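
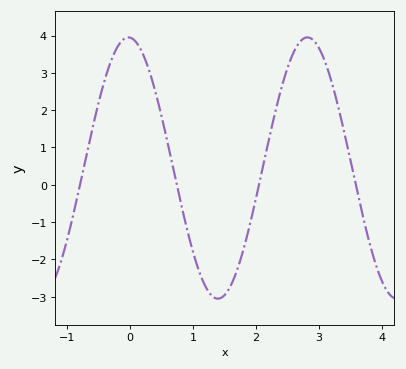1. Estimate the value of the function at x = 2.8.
3.95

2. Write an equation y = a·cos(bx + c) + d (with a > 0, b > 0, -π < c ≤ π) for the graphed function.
y = 3.5cos(2.21x + 0.06) + 0.45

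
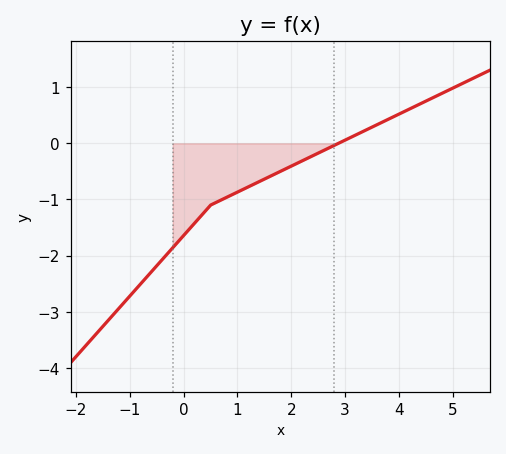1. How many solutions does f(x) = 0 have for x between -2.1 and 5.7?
1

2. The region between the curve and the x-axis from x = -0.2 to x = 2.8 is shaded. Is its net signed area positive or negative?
negative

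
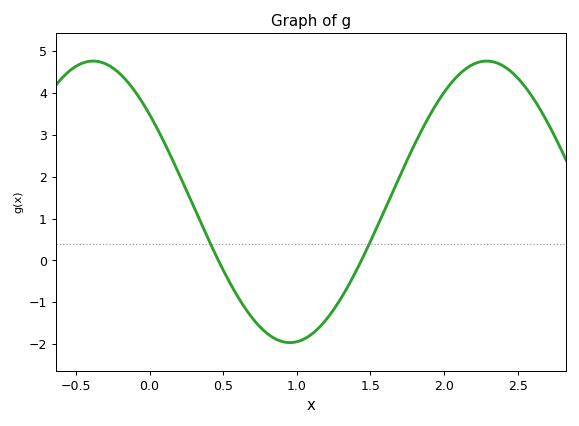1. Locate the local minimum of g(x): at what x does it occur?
0.952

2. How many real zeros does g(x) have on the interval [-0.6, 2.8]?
2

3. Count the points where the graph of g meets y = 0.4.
2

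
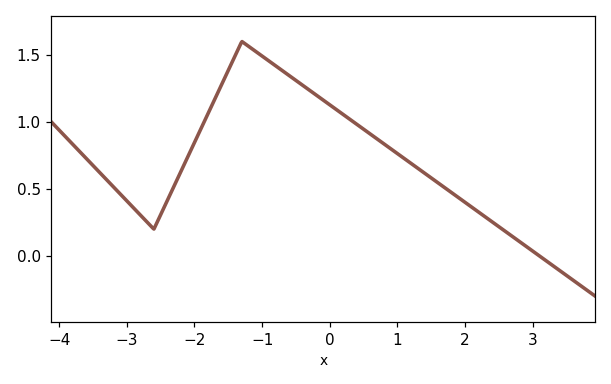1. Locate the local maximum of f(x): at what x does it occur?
-1.2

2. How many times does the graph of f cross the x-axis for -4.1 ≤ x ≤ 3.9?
1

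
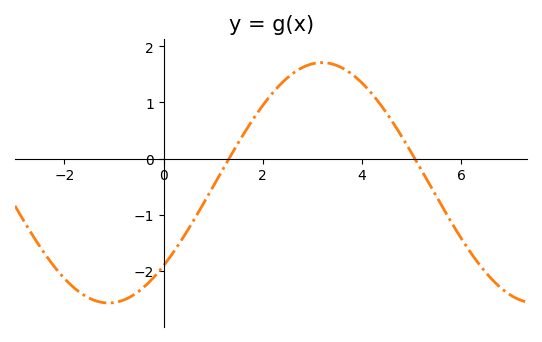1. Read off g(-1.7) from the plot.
-2.4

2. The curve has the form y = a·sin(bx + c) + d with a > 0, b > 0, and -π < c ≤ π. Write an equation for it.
y = 2.14sin(0.73x - 0.76) - 0.43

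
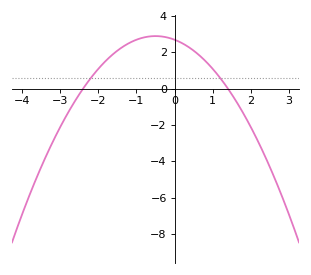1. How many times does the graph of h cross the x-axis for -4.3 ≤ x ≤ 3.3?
2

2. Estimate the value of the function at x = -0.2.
2.82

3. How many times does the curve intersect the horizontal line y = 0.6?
2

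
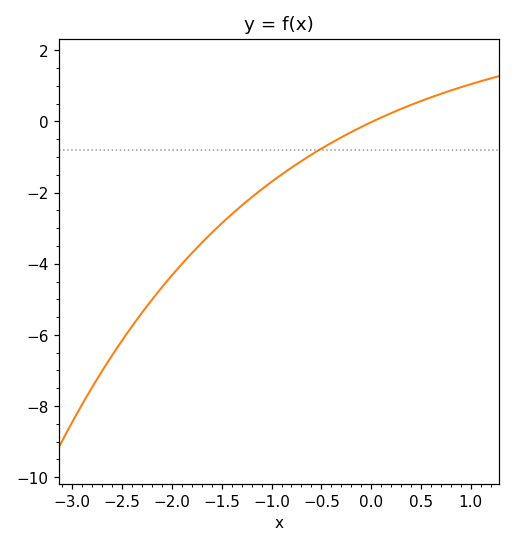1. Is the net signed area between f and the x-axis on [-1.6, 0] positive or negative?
negative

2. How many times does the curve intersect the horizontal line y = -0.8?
1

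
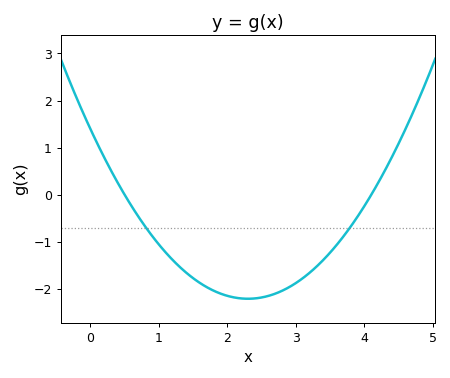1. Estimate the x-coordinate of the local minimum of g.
2.3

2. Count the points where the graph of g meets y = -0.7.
2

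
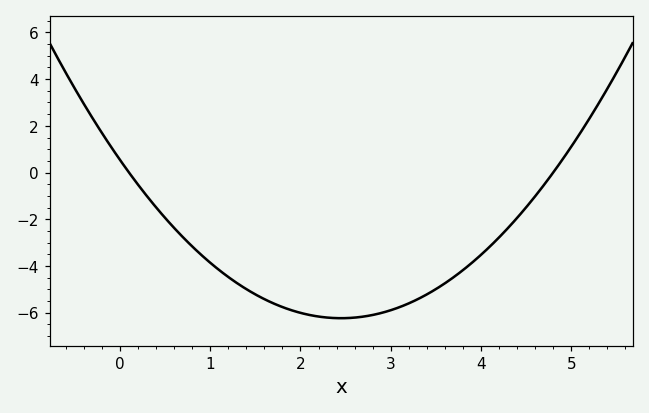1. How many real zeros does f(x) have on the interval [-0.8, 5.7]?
2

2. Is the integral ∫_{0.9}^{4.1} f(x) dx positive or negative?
negative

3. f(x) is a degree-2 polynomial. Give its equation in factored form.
y = 1.13(x - 0.1)(x - 4.8)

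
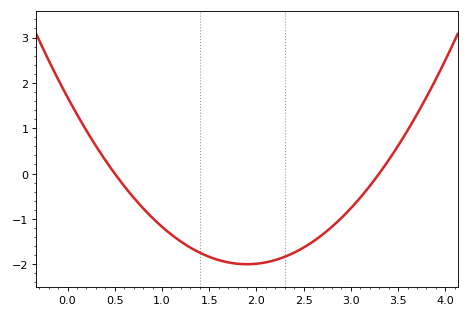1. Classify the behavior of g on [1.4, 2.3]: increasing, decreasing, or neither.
neither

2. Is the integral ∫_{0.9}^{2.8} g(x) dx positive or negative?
negative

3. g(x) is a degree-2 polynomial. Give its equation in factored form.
y = 1.02(x - 0.5)(x - 3.3)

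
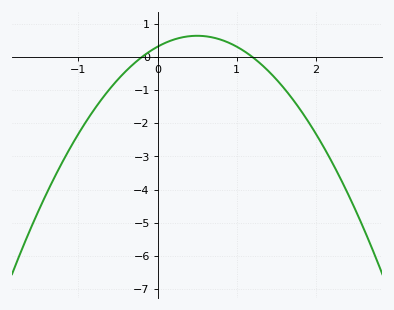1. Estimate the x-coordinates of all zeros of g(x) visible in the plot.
-0.2, 1.2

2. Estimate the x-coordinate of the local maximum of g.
0.5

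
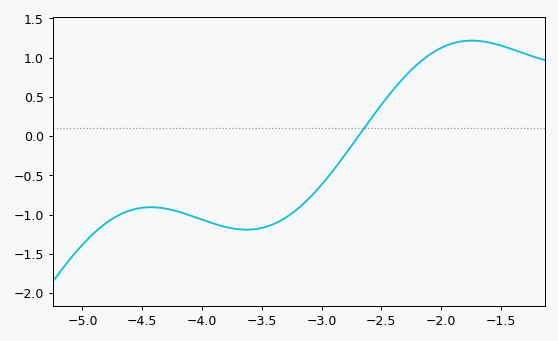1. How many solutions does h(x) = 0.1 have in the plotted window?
1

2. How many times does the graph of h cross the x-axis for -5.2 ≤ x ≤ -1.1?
1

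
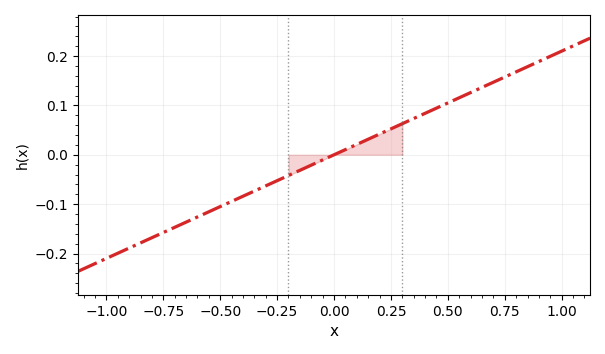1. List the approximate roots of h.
0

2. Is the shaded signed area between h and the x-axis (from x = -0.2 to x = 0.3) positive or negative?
positive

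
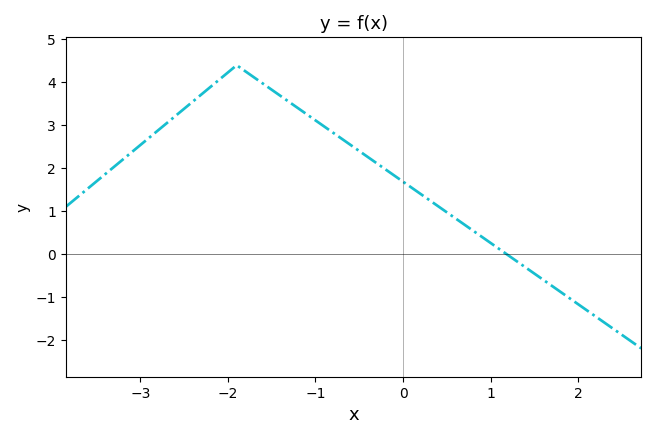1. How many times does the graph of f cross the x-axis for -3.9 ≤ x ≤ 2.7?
1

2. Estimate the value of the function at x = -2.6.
3.22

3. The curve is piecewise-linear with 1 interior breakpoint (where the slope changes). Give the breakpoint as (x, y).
(-1.9, 4.4)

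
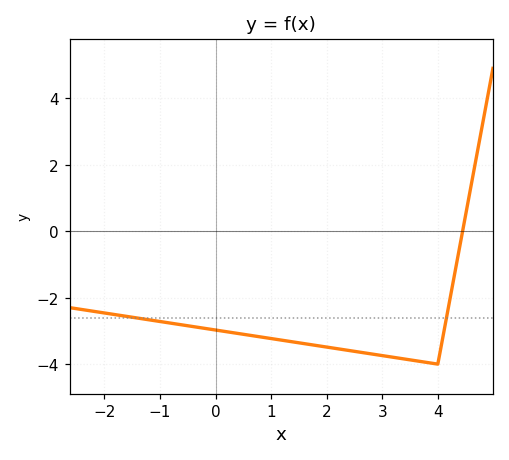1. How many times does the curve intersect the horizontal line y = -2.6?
2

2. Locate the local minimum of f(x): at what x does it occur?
4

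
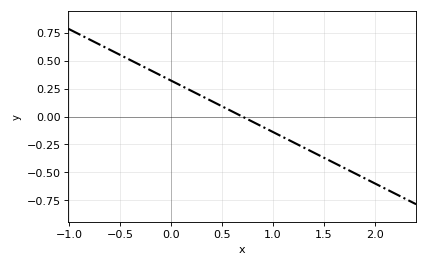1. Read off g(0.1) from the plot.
0.28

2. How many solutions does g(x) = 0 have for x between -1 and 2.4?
1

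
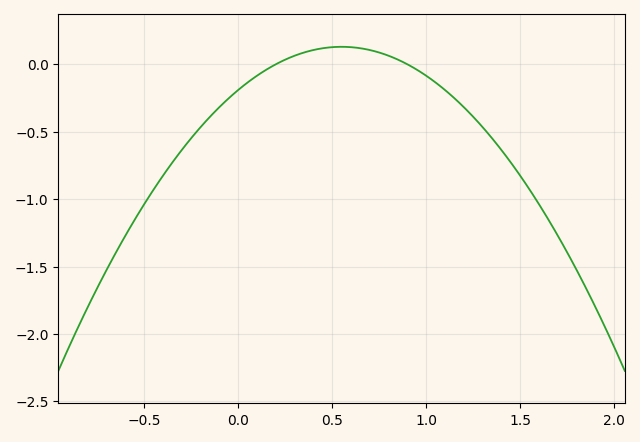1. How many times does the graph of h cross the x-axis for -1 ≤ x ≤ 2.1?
2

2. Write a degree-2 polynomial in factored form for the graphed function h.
y = -1.06(x - 0.2)(x - 0.9)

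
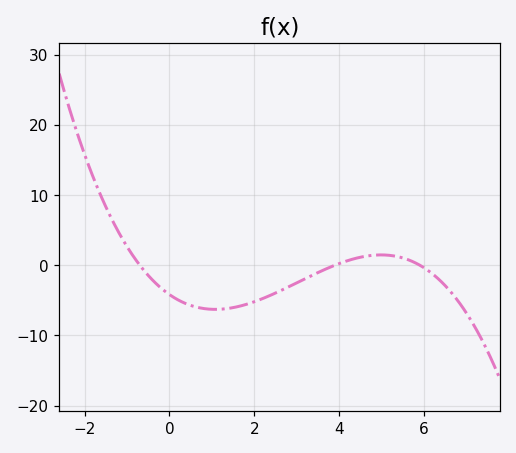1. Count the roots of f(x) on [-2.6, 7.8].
3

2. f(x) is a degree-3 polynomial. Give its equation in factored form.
y = -0.26(x + 0.7)(x - 3.9)(x - 5.9)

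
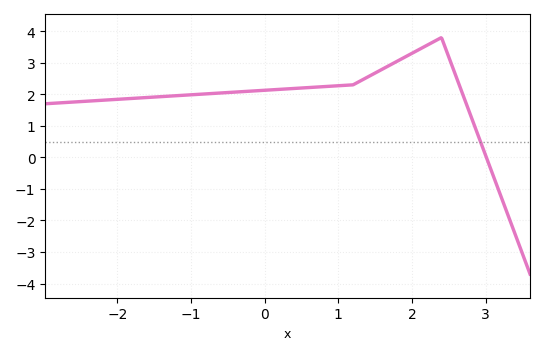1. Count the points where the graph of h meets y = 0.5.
1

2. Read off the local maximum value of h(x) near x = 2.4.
3.8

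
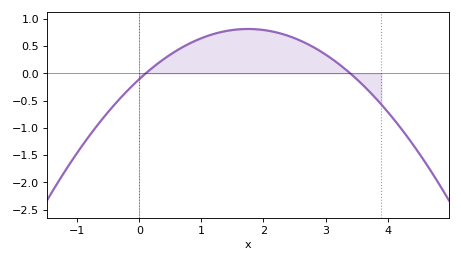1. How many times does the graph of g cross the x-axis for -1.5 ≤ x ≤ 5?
2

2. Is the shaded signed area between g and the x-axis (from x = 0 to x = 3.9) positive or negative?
positive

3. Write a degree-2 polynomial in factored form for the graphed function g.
y = -0.3(x - 0.1)(x - 3.4)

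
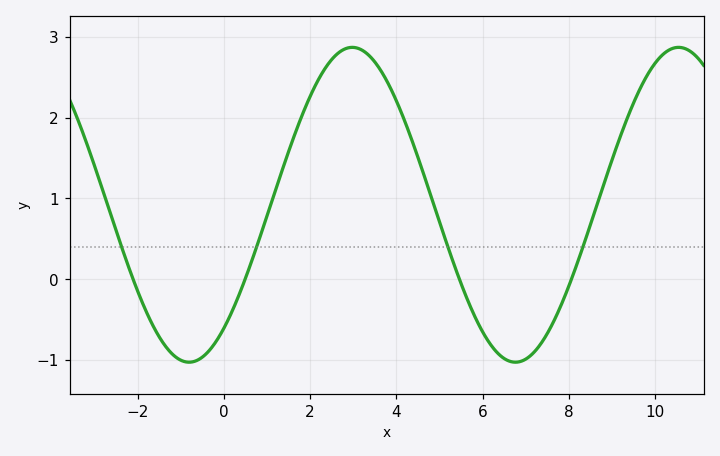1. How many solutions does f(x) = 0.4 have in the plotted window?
4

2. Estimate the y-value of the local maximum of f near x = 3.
2.87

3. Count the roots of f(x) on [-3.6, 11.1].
4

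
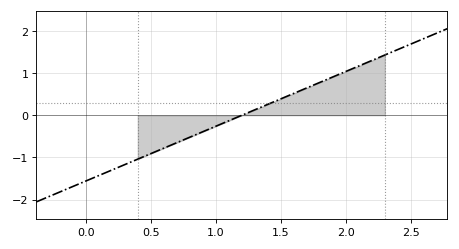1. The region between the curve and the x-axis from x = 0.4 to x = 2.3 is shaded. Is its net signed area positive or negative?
positive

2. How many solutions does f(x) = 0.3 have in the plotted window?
1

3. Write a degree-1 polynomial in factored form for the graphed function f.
y = 1.3(x - 1.2)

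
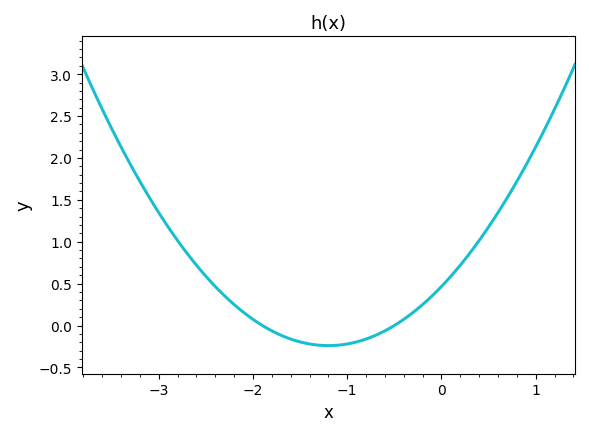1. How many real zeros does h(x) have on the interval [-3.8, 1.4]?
2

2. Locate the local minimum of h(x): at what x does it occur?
-1.2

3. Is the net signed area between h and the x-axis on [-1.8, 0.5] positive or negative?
positive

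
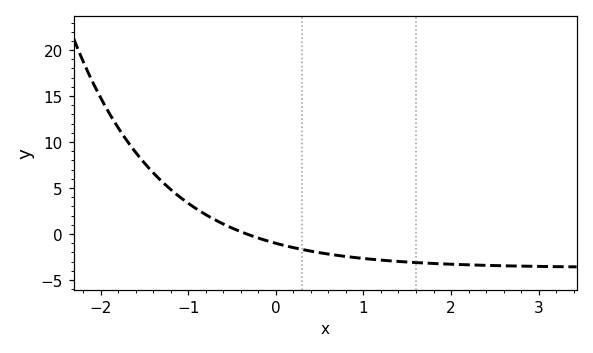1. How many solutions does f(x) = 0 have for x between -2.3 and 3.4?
1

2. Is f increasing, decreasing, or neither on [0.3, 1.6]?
decreasing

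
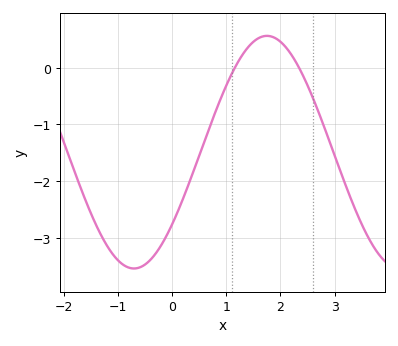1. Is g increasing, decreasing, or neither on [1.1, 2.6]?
neither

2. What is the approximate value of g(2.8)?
-1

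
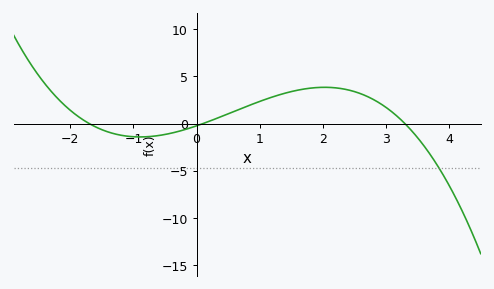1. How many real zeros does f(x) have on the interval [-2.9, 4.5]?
3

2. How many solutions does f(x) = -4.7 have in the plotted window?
1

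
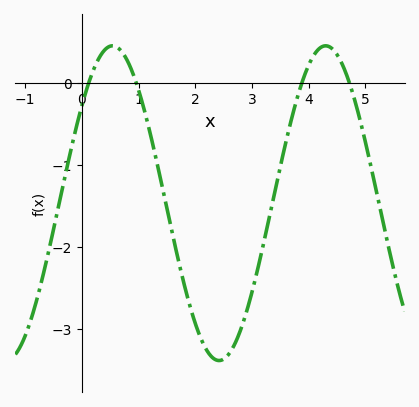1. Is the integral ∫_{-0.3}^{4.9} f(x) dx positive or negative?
negative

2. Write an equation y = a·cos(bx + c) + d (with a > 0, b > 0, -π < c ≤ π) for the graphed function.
y = 1.92cos(1.67x - 0.902) - 1.47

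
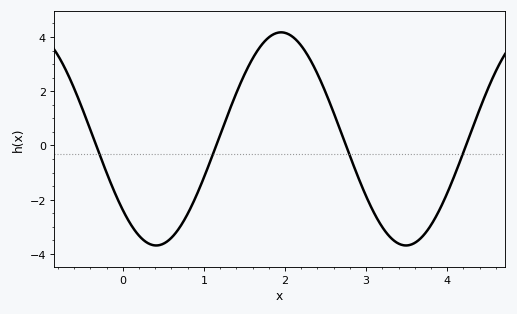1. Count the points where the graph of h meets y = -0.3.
4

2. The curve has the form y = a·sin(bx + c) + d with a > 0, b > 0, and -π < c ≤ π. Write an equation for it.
y = 3.93sin(2x - 2.4) + 0.24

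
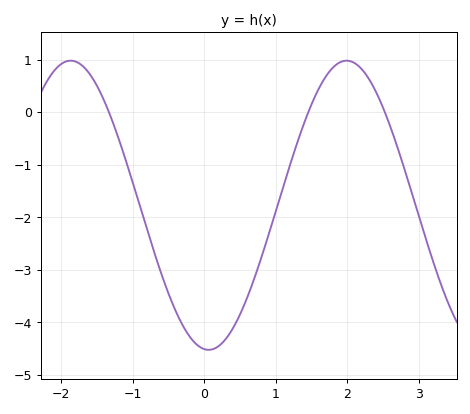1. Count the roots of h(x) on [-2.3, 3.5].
3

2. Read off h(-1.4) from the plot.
0.226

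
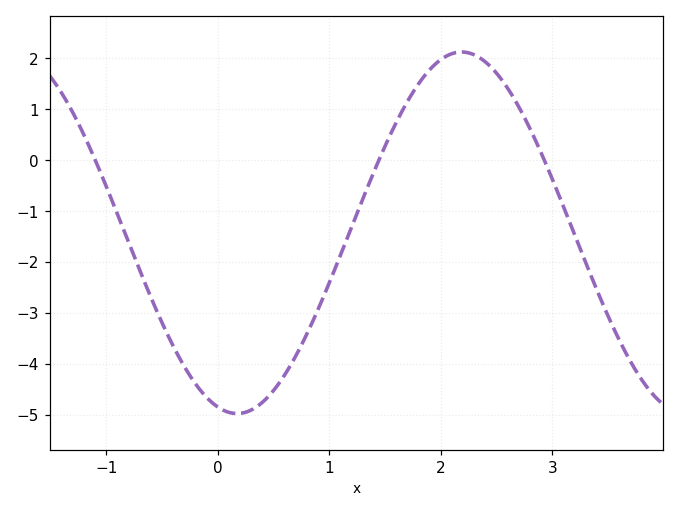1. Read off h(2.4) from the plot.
1.93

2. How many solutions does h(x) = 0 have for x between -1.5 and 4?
3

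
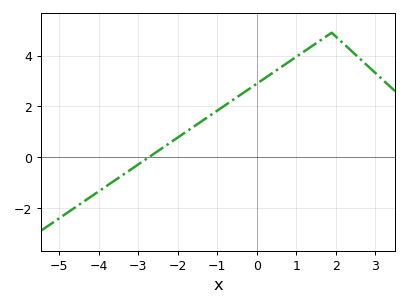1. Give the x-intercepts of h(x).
-2.8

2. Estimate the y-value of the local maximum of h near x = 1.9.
4.8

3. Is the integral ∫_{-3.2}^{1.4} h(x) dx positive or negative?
positive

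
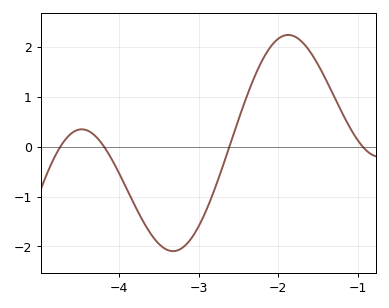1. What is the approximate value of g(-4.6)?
0.3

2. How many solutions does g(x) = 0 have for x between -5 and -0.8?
4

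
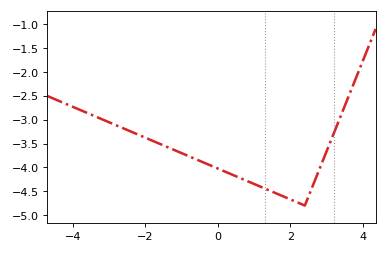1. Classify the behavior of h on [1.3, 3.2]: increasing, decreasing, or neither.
neither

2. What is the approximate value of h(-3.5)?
-2.9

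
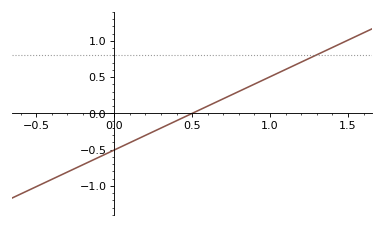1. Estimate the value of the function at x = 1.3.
0.8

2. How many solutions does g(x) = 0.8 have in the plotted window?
1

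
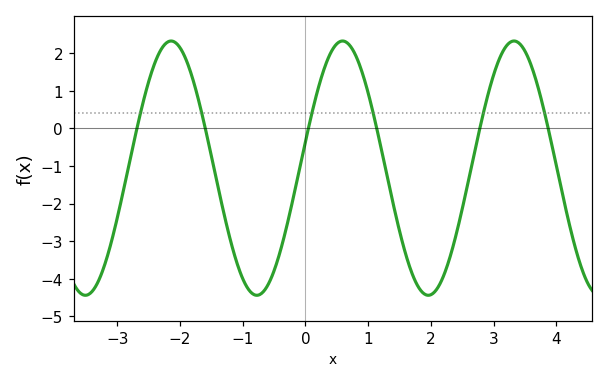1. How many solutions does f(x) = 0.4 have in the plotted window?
6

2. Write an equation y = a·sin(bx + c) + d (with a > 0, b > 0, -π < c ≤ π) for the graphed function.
y = 3.38sin(2.3x + 0.21) - 1.06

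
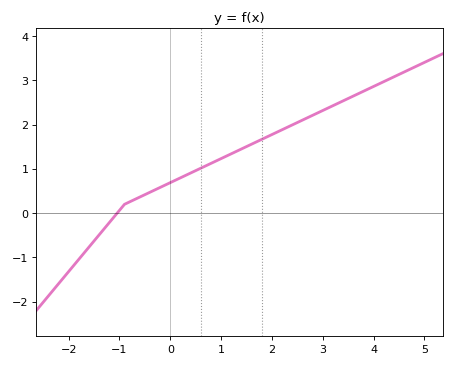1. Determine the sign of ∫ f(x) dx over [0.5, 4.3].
positive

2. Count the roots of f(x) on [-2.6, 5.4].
1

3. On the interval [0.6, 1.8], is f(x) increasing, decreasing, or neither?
increasing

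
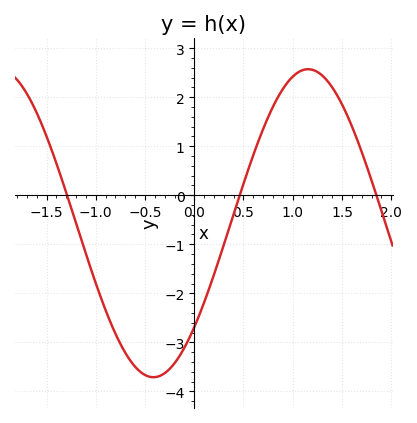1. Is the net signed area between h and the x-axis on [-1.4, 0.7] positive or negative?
negative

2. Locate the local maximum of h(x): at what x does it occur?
1.2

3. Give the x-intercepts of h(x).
-1.3, 0.5, 1.8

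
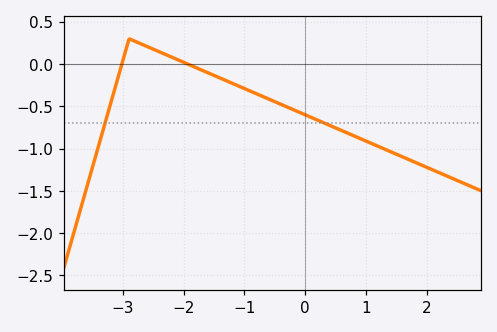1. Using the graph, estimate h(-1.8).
-0.041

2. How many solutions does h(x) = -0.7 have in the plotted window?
2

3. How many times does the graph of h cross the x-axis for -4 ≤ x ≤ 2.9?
2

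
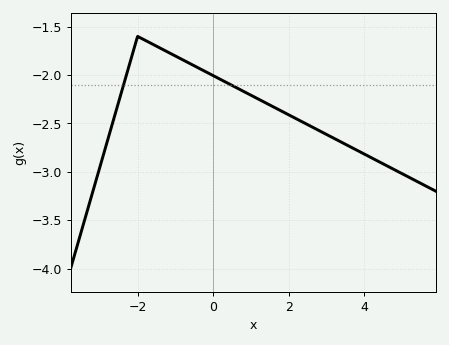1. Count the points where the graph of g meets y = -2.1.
2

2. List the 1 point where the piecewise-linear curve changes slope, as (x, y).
(-2, -1.6)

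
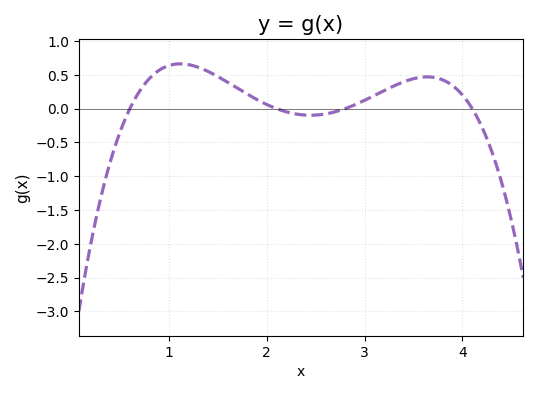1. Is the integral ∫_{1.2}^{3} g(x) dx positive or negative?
positive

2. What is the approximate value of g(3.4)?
0.4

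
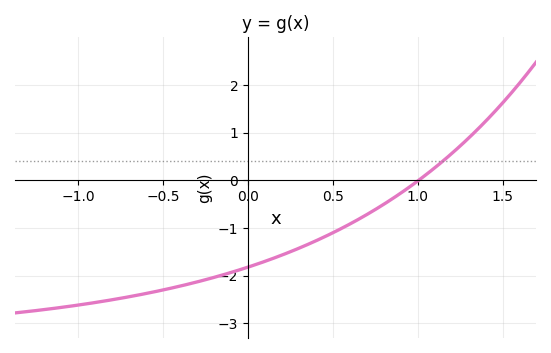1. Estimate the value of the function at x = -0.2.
-2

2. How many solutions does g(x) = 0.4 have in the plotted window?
1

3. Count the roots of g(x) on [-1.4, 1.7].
1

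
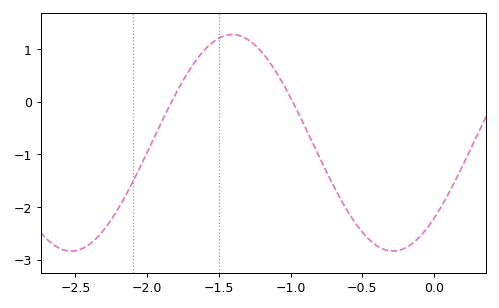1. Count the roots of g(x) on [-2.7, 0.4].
2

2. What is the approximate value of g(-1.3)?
1.2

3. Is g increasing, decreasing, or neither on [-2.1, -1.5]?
increasing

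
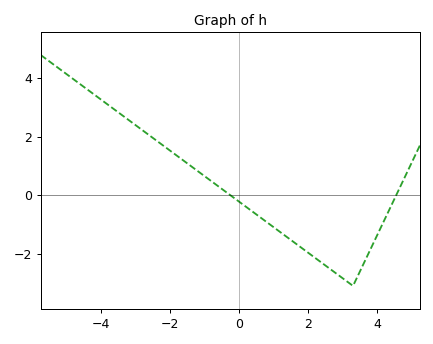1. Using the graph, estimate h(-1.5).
1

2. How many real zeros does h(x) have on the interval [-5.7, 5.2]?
2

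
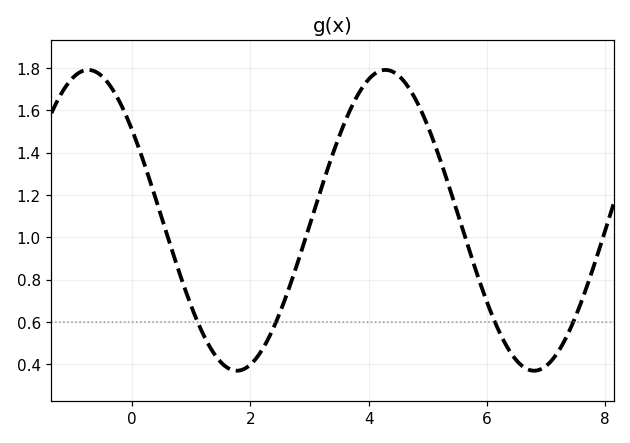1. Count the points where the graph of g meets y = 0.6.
4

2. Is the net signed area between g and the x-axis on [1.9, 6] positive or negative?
positive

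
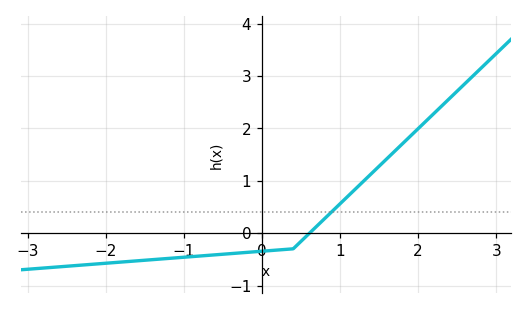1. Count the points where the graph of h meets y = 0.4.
1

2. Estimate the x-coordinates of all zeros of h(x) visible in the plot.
0.609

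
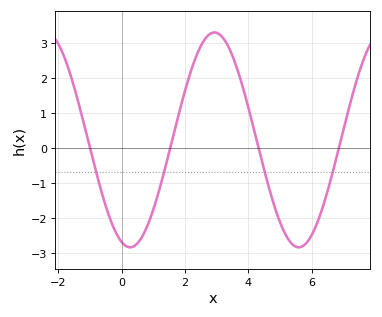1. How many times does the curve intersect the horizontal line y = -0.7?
4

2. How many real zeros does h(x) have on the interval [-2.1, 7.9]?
4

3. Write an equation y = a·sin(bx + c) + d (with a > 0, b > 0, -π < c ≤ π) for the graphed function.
y = 3.07sin(1.2x - 1.9) + 0.23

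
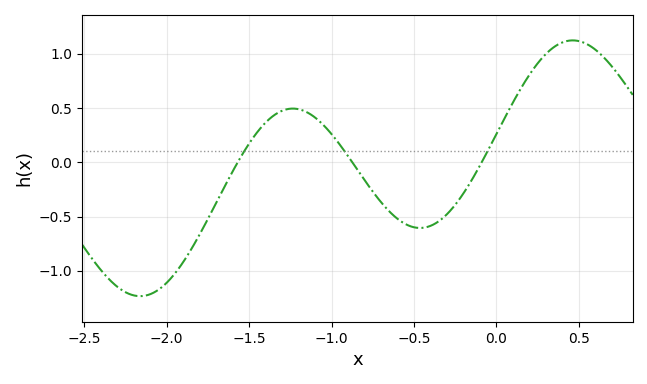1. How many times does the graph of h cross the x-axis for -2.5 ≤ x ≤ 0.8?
3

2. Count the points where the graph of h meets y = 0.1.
3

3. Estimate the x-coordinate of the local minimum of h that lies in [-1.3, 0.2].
-0.463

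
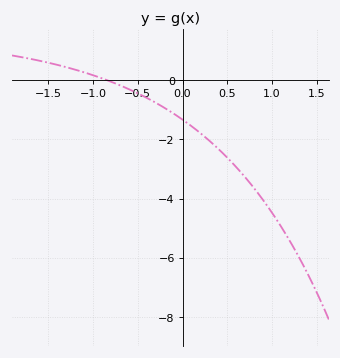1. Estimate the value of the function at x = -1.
0.2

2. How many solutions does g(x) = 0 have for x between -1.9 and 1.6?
1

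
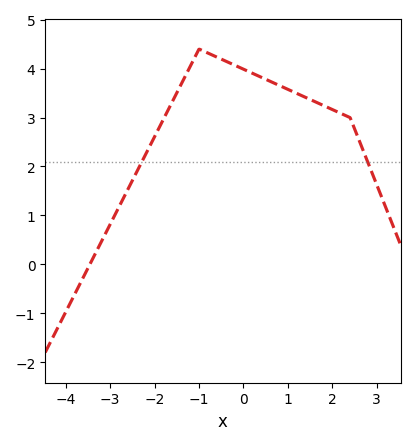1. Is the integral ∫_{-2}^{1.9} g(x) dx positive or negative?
positive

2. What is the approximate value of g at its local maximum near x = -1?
4.4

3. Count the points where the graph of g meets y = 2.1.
2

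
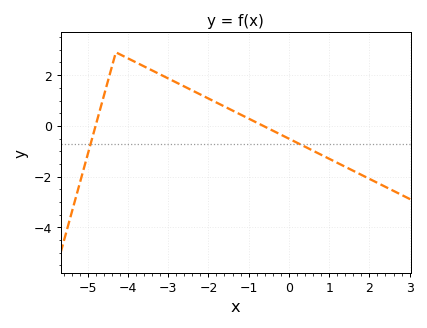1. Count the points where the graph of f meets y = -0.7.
2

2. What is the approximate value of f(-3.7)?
2.4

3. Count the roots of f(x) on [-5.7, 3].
2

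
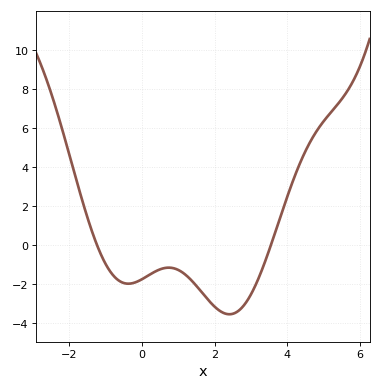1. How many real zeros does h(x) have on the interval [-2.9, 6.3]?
2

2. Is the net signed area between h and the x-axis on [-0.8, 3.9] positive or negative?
negative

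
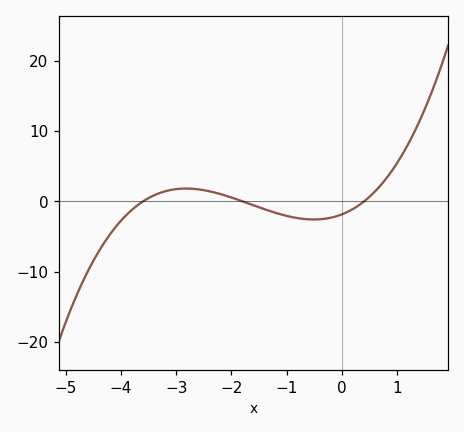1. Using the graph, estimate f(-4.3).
-5.84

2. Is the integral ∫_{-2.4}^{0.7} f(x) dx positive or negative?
negative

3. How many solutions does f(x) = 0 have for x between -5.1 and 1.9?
3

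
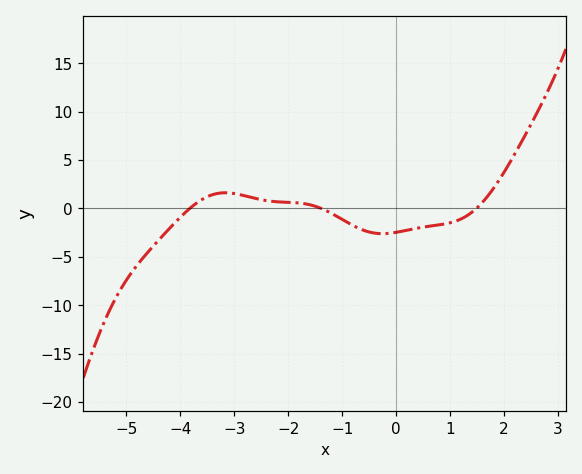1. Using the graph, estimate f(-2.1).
0.657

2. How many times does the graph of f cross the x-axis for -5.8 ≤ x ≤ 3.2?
3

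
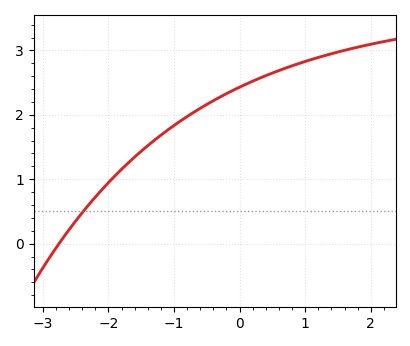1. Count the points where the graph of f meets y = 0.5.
1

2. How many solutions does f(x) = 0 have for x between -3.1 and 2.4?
1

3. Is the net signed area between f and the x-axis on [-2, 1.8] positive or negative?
positive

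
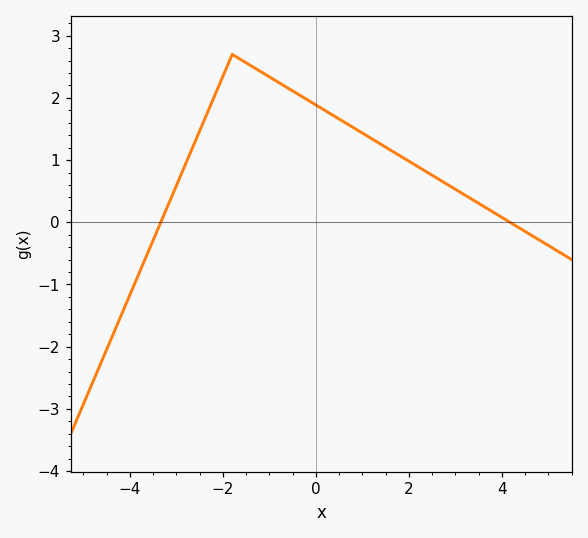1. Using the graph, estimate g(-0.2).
1.98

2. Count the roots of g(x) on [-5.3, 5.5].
2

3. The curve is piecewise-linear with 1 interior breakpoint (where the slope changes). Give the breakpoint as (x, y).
(-1.8, 2.7)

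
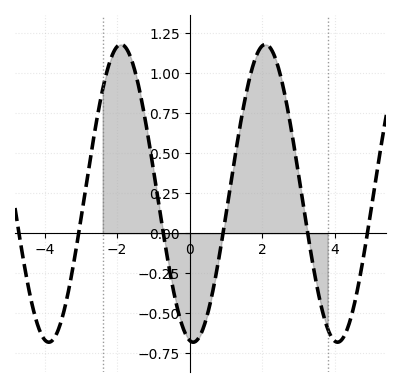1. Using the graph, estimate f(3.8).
-0.6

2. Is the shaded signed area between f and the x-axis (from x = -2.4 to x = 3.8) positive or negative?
positive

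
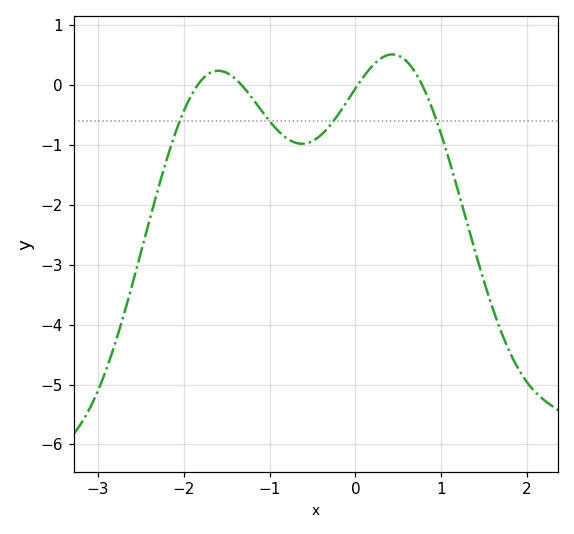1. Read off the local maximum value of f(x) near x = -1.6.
0.2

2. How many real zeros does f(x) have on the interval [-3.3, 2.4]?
4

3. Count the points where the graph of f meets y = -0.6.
4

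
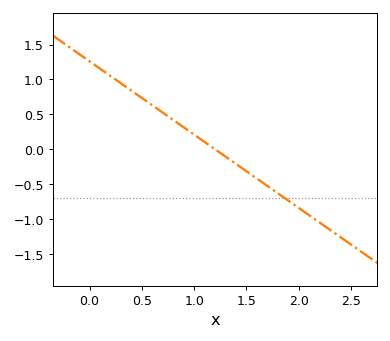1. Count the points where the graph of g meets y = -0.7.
1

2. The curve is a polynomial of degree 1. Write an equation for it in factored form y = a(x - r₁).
y = -1.05(x - 1.2)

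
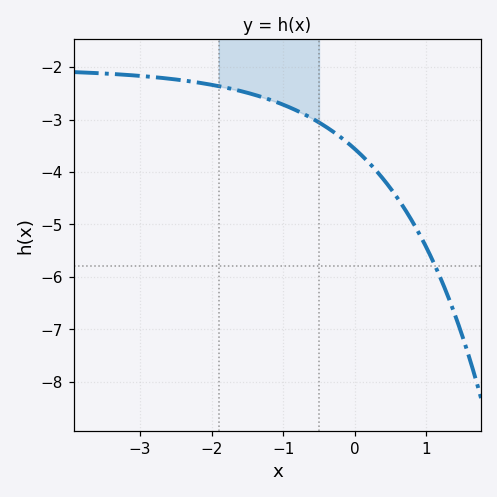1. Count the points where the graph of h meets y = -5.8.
1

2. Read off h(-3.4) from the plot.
-2.13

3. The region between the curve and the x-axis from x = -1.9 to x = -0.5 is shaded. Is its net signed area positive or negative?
negative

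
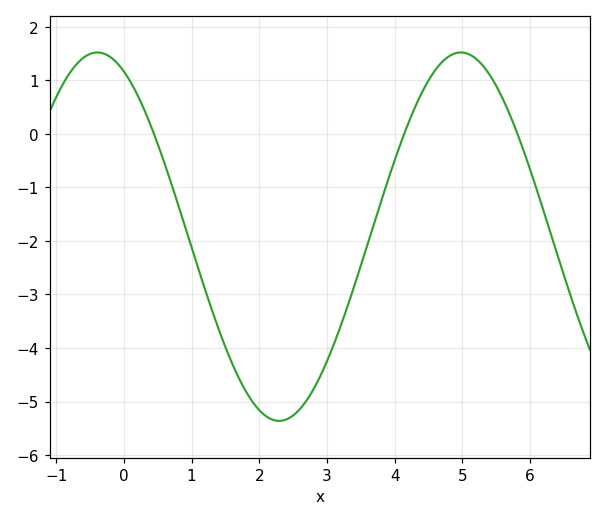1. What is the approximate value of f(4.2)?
0.191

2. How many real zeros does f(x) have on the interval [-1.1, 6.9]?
3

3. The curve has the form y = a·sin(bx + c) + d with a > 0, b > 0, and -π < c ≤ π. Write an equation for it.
y = 3.44sin(1.17x + 2.03) - 1.92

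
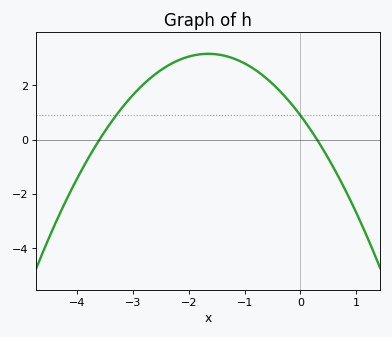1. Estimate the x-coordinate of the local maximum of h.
-1.65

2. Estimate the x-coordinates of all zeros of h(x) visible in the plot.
-3.6, 0.3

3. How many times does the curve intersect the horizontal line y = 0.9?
2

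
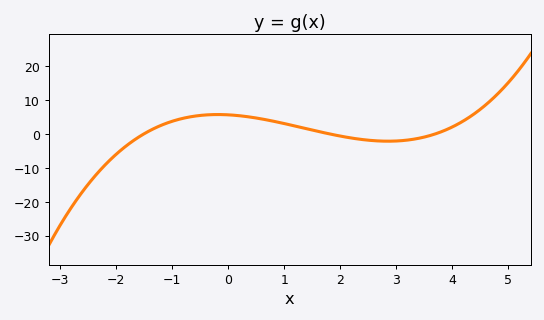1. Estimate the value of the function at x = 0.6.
4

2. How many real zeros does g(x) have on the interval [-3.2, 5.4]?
3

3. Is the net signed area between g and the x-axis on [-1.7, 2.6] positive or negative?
positive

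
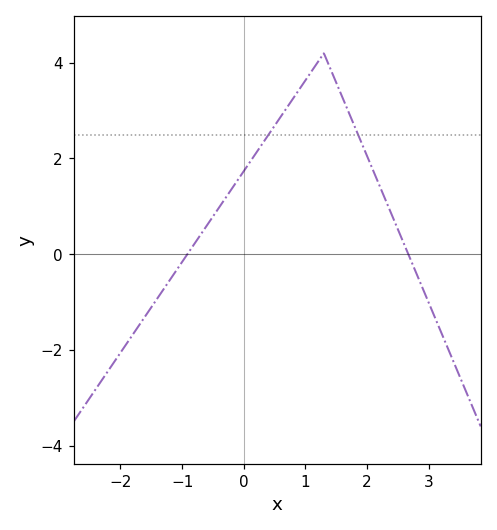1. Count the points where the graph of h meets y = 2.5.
2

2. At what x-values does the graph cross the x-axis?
-0.914, 2.67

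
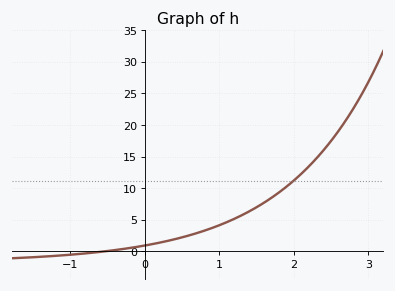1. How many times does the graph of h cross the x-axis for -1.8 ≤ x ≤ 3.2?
1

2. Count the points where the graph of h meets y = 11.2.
1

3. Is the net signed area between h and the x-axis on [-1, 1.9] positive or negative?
positive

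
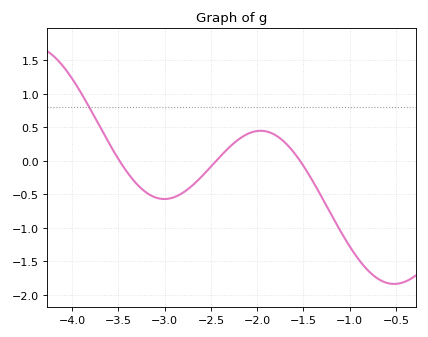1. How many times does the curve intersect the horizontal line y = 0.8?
1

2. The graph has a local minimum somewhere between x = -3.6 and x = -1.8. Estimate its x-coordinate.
-3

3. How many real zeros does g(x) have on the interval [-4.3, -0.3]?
3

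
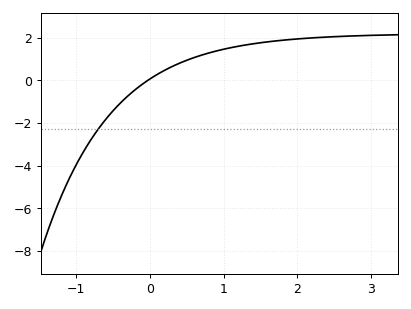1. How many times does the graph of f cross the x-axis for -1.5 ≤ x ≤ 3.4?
1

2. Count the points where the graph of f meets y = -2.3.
1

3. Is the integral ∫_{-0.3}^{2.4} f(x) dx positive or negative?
positive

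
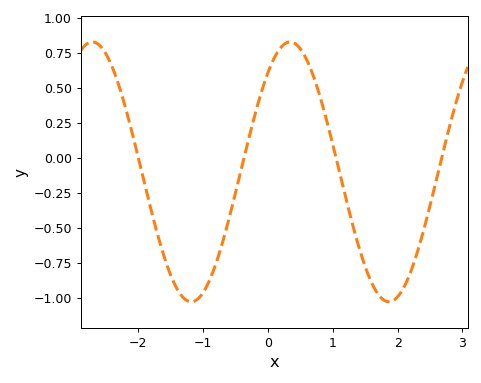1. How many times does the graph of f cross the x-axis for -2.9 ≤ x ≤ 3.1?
4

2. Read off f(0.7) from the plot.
0.587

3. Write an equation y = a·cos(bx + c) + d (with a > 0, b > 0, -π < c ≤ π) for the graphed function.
y = 0.93cos(2.06x - 0.702) - 0.1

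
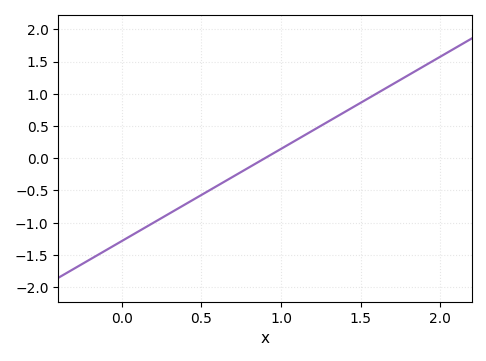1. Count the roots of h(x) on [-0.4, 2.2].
1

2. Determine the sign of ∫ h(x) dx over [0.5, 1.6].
positive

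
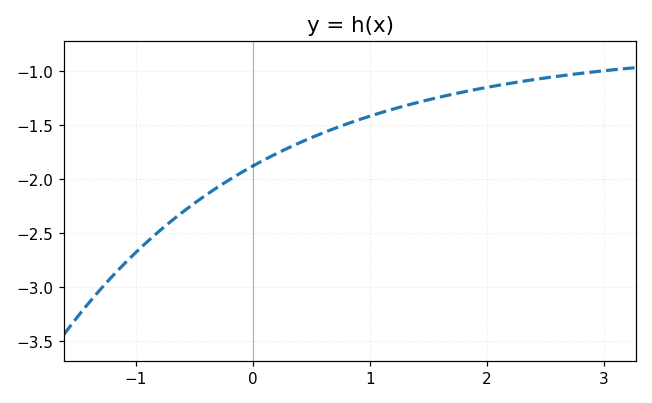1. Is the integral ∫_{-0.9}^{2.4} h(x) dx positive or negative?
negative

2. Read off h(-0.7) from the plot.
-2.39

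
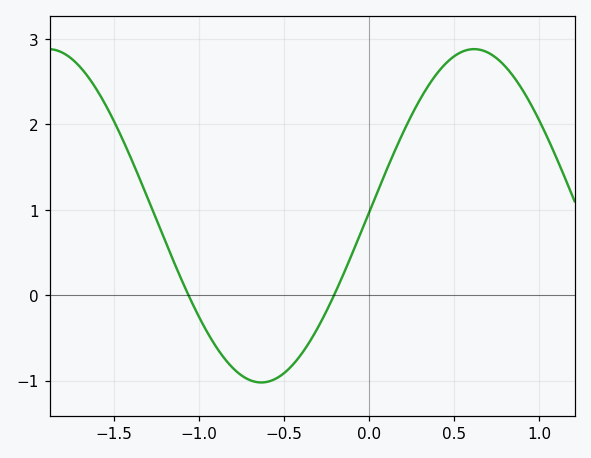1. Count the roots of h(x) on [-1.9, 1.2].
2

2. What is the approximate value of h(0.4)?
2.6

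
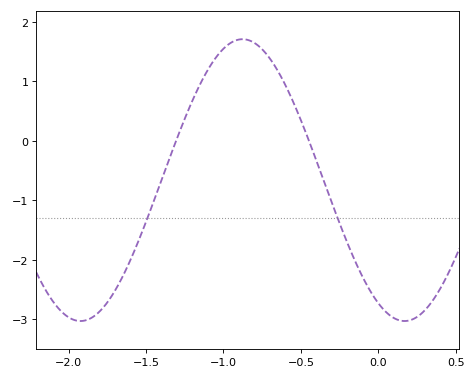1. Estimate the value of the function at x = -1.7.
-2.5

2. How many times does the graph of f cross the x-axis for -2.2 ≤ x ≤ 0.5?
2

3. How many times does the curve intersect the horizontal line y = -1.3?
2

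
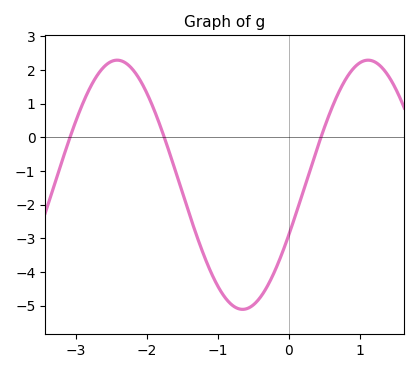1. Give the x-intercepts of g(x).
-3.1, -1.8, 0.5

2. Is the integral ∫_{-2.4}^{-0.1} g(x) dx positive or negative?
negative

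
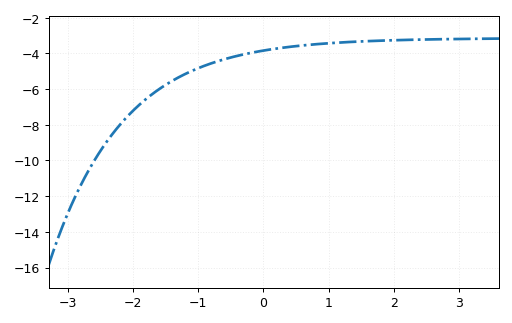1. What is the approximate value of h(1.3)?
-3.37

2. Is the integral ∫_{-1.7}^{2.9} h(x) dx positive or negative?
negative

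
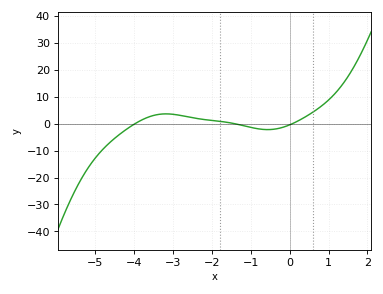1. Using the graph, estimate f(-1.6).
0.429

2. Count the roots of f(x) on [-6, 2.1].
3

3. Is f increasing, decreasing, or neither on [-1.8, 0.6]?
neither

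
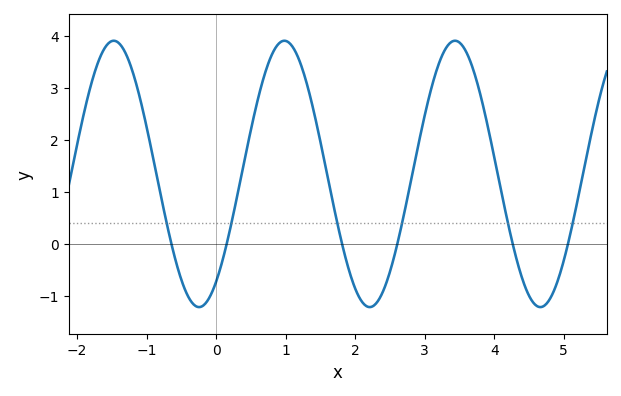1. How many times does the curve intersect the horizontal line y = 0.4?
6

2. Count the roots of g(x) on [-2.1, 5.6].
6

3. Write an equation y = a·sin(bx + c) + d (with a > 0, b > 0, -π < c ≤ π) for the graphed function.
y = 2.56sin(2.56x - 0.942) + 1.34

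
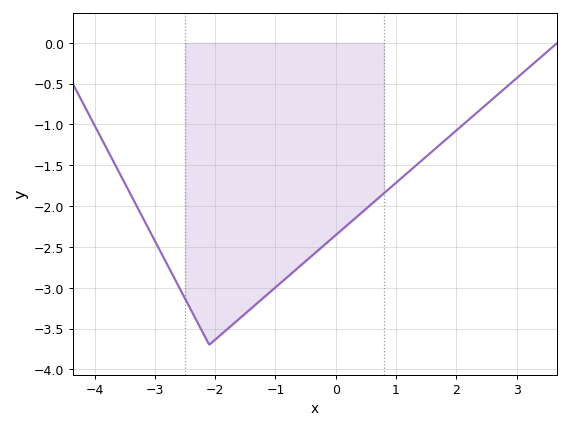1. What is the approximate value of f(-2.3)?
-3.42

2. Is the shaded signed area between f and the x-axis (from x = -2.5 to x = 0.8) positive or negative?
negative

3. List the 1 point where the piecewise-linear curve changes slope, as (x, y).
(-2.1, -3.7)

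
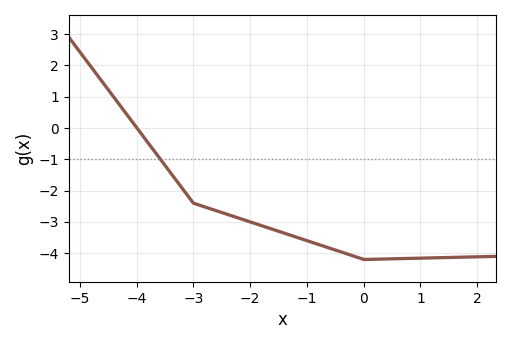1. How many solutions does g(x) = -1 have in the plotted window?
1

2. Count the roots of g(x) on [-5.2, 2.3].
1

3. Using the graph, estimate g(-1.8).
-3.12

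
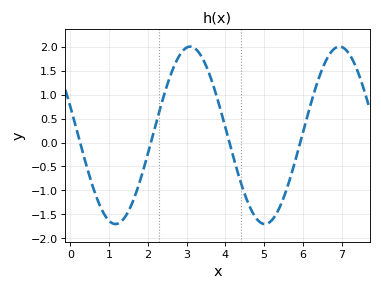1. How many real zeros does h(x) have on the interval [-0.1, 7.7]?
4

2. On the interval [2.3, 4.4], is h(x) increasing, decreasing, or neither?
neither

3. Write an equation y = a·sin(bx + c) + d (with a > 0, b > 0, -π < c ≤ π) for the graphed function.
y = 1.85sin(1.6x + 2.8) + 0.15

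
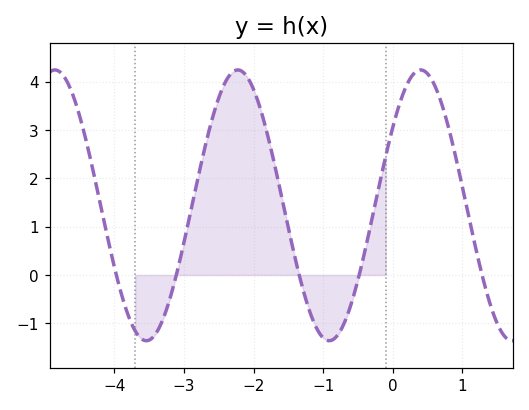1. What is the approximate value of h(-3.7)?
-1.16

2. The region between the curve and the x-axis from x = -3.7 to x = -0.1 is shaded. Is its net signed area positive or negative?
positive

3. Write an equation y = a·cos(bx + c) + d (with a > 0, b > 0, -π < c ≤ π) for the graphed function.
y = 2.8cos(2.39x - 0.962) + 1.44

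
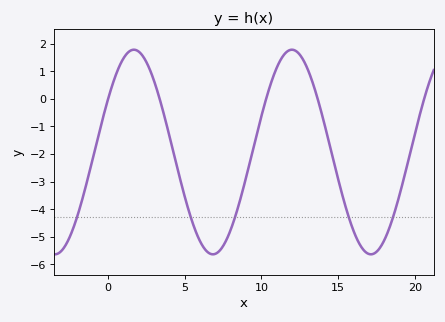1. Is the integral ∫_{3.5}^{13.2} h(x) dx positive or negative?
negative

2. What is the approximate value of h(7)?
-5.62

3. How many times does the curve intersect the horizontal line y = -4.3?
5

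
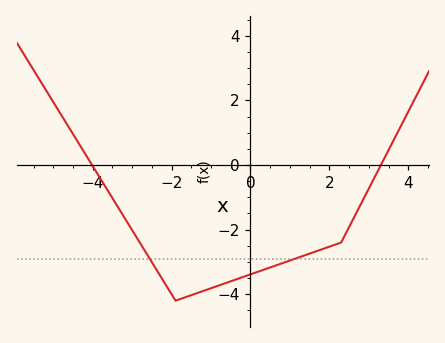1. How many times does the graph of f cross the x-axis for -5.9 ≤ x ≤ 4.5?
2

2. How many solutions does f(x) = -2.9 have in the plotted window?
2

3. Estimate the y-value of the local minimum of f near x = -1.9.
-4.2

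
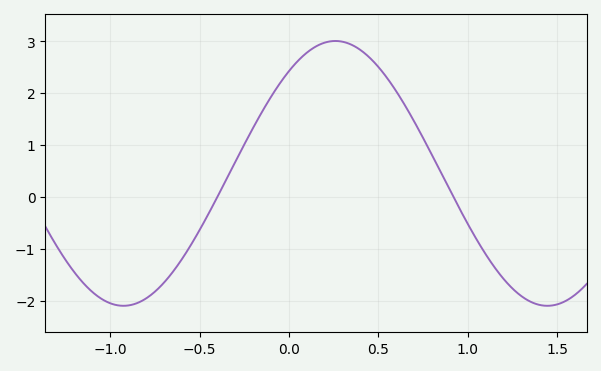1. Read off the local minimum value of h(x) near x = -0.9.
-2.09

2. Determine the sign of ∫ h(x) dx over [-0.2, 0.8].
positive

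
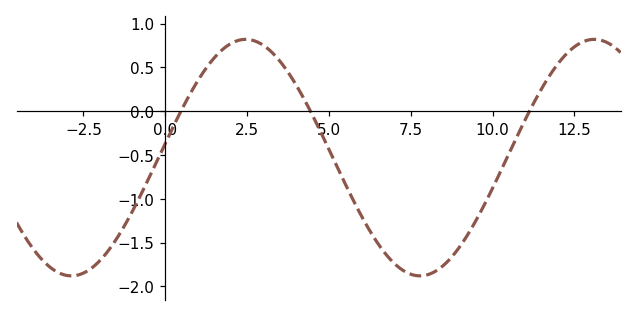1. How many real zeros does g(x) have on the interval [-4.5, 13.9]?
3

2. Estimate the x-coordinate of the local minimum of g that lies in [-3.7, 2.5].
-2.86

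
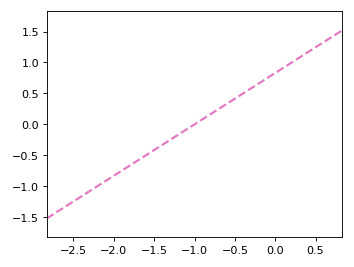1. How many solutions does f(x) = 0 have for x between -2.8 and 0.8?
1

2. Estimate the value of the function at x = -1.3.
-0.249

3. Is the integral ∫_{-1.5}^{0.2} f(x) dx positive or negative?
positive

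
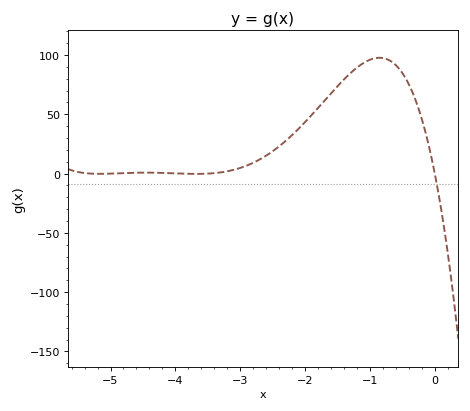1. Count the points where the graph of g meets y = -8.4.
1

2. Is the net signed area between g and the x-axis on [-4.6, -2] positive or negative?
positive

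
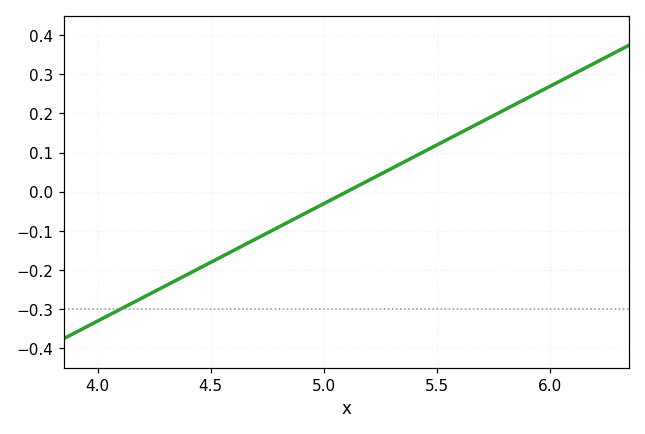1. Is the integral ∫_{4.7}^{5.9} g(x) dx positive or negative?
positive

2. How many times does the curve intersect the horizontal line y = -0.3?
1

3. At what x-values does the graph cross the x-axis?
5.1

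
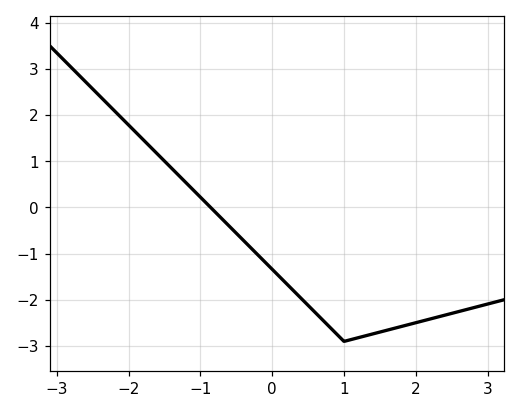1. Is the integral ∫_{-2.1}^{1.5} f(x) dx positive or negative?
negative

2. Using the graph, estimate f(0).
-1.34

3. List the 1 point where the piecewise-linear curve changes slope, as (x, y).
(1, -2.9)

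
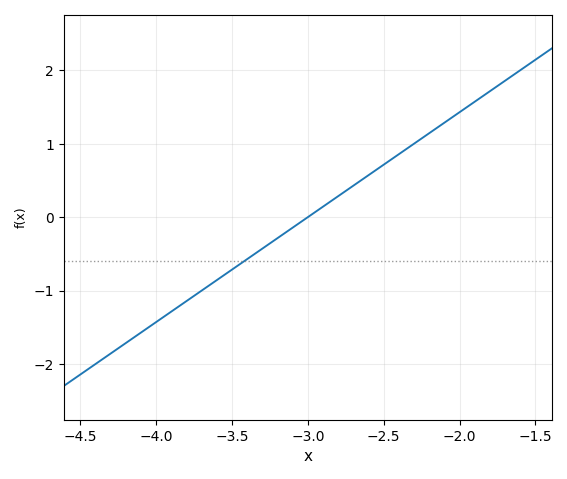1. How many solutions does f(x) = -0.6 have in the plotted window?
1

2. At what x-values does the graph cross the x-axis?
-3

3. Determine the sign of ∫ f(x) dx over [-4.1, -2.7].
negative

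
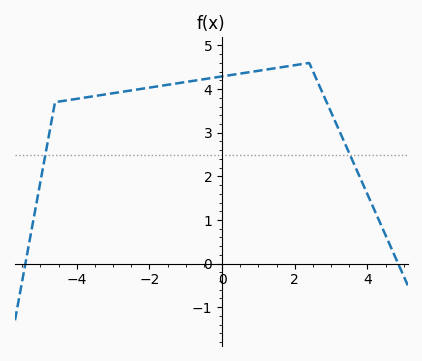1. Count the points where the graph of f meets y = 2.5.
2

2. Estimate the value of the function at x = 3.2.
3.1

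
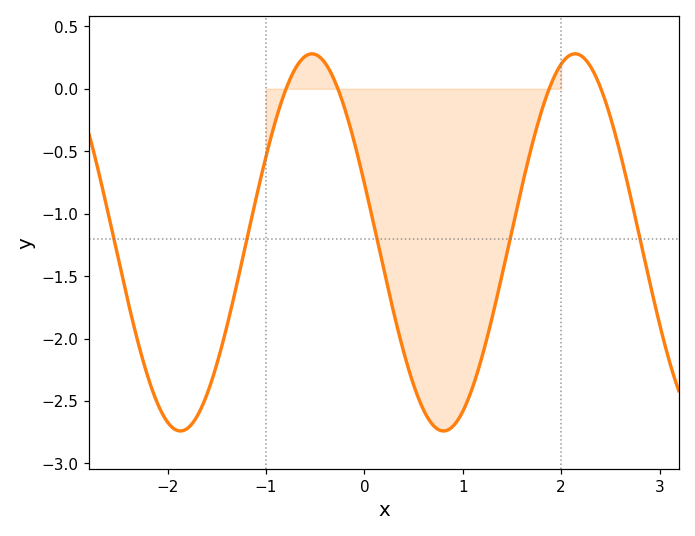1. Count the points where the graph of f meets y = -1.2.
5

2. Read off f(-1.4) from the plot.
-1.9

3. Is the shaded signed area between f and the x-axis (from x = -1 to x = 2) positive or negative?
negative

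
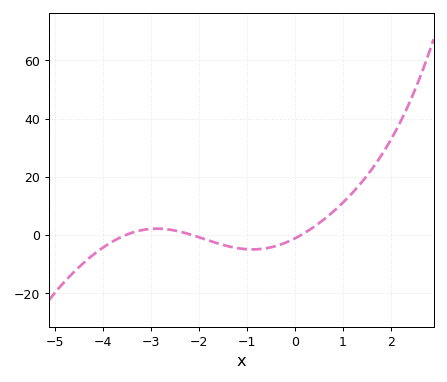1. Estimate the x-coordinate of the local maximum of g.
-2.8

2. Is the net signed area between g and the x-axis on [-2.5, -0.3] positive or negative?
negative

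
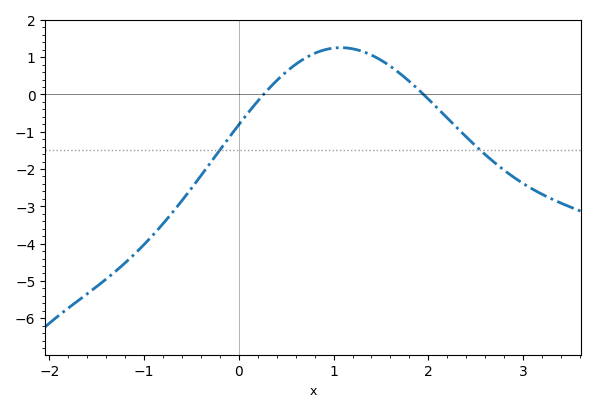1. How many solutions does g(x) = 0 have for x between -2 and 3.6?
2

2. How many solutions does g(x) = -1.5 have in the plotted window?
2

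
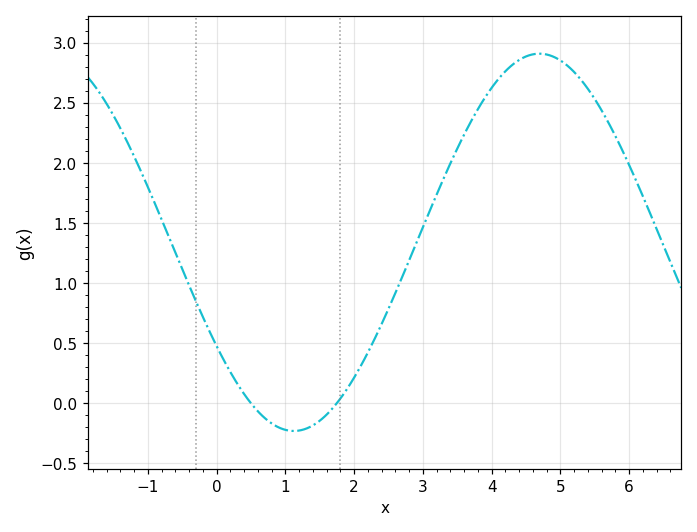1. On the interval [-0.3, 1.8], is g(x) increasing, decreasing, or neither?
neither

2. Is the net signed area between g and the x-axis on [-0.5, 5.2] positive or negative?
positive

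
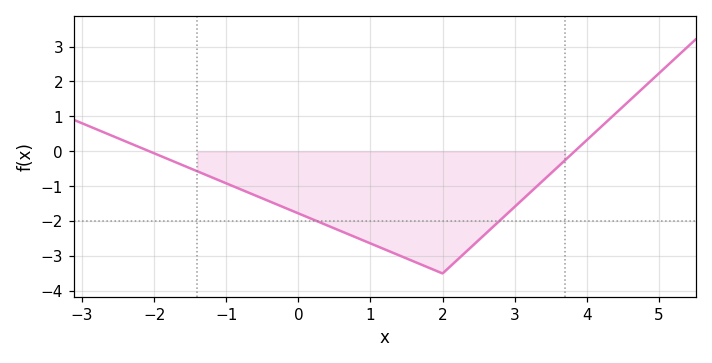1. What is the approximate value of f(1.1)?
-2.73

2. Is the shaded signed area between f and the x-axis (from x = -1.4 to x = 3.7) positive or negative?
negative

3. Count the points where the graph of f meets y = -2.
2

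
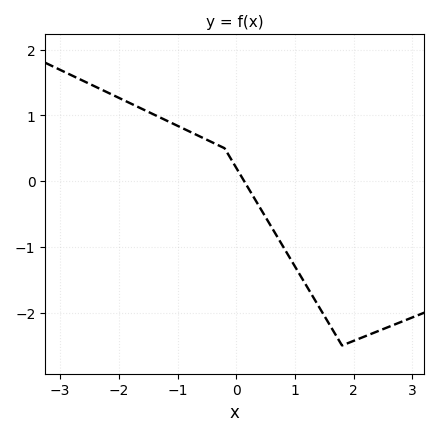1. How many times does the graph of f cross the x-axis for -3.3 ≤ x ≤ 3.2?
1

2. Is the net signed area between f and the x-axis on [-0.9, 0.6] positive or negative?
positive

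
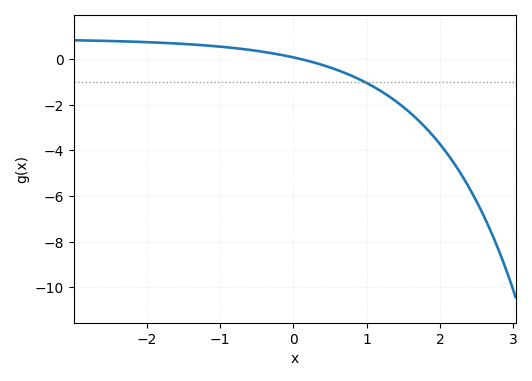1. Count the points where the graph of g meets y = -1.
1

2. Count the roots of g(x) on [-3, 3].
1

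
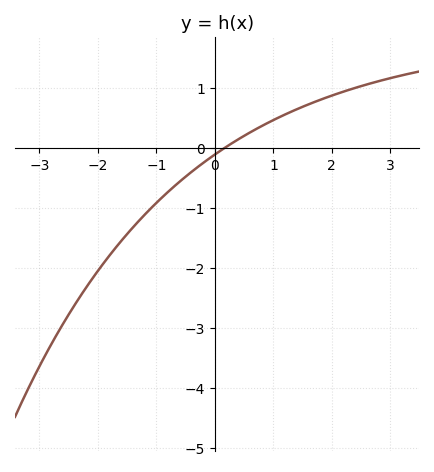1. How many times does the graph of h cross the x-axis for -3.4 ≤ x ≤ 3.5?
1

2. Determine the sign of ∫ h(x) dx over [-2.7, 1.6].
negative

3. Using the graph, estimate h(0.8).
0.4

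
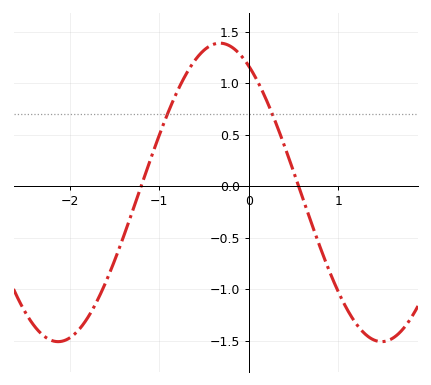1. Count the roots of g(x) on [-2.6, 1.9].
2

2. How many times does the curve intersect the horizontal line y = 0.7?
2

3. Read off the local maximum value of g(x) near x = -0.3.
1.39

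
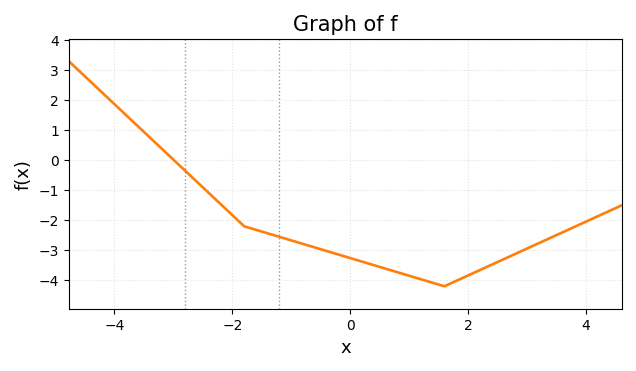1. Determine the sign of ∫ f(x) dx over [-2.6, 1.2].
negative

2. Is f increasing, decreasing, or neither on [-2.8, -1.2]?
decreasing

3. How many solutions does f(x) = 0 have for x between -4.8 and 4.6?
1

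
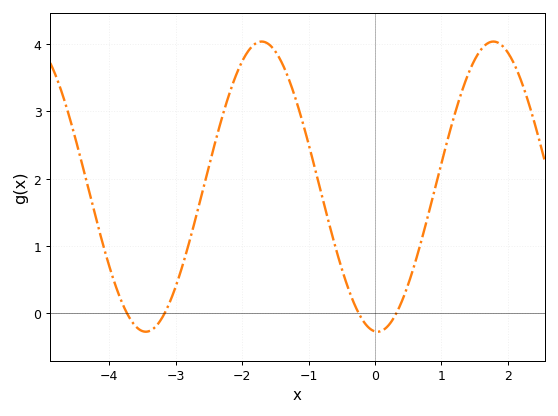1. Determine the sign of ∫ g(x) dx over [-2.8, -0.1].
positive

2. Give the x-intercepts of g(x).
-3.74, -3.17, -0.247, 0.325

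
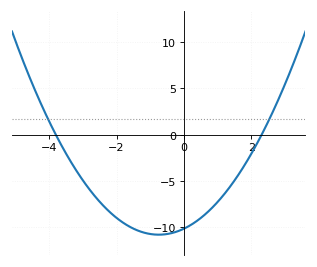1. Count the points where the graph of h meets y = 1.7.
2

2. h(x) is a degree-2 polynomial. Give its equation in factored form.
y = 1.16(x + 3.8)(x - 2.3)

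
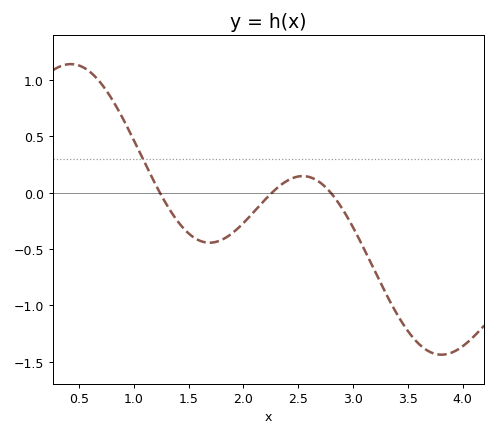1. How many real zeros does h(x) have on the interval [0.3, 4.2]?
3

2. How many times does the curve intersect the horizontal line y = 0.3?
1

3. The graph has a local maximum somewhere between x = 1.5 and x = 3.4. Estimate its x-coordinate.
2.5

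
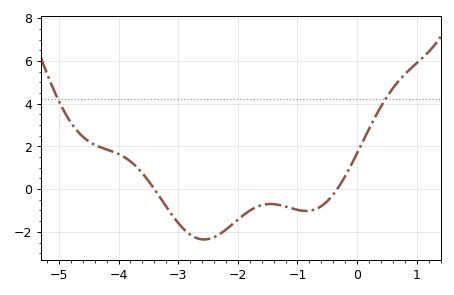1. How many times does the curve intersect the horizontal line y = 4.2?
2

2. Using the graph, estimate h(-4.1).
1.76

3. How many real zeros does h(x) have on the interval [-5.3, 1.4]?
2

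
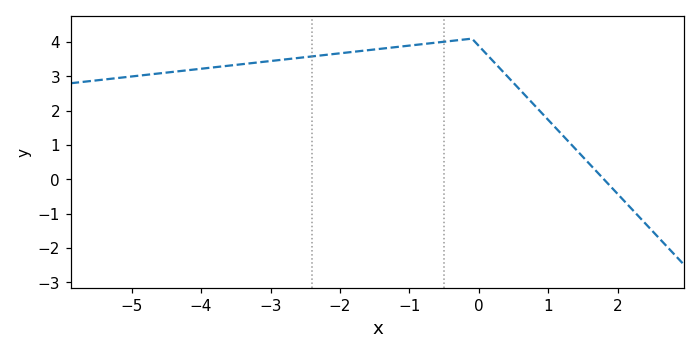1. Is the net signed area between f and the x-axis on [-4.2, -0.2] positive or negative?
positive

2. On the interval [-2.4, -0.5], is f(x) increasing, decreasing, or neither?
increasing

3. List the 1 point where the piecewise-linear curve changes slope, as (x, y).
(-0.1, 4.1)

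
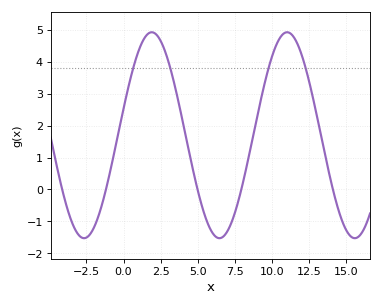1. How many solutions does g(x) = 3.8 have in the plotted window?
4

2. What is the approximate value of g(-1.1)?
0.154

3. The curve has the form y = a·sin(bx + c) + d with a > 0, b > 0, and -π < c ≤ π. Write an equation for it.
y = 3.23sin(0.69x + 0.26) + 1.7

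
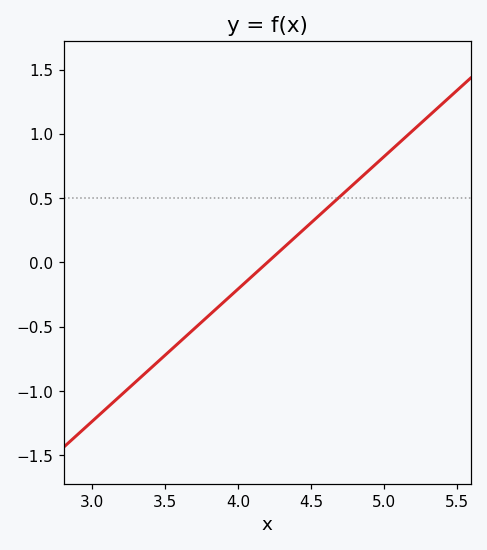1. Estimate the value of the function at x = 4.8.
0.618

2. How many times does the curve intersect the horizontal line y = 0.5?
1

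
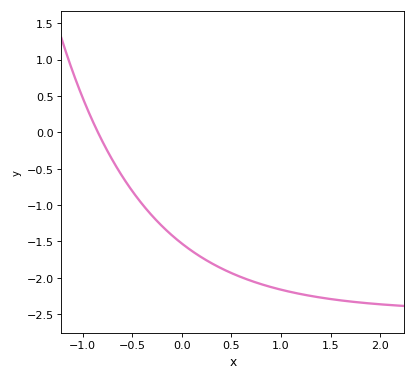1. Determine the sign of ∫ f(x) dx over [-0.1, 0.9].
negative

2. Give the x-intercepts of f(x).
-0.85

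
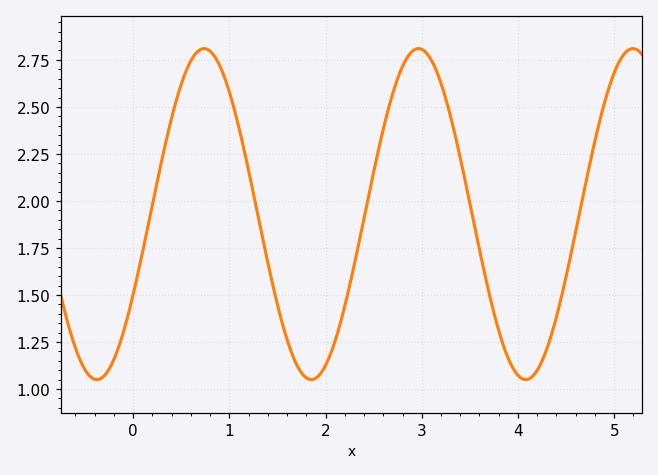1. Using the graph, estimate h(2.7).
2.55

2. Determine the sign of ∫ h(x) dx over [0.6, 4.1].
positive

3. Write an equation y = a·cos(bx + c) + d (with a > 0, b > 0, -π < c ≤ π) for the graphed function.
y = 0.88cos(2.8x - 2.1) + 1.93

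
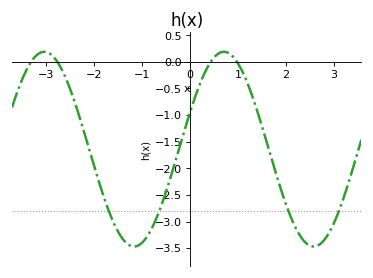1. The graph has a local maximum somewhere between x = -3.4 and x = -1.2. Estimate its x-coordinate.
-3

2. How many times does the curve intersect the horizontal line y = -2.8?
4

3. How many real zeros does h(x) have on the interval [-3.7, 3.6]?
4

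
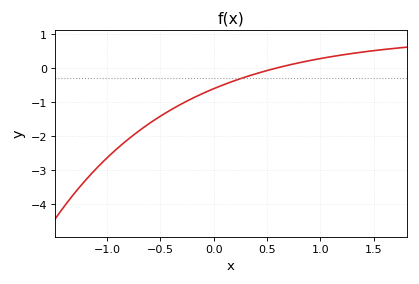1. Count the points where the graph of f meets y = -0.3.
1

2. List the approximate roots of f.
0.58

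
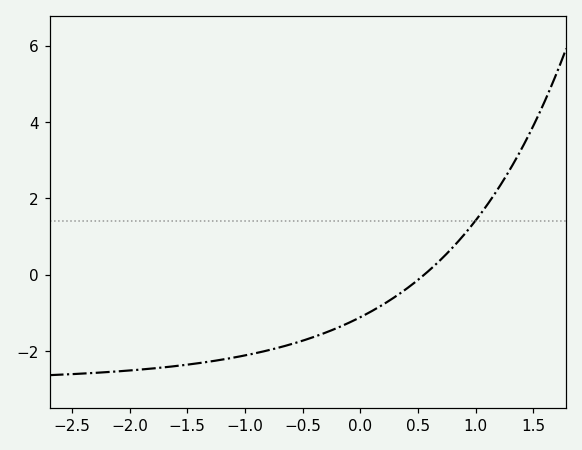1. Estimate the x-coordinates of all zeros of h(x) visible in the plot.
0.6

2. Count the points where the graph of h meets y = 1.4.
1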